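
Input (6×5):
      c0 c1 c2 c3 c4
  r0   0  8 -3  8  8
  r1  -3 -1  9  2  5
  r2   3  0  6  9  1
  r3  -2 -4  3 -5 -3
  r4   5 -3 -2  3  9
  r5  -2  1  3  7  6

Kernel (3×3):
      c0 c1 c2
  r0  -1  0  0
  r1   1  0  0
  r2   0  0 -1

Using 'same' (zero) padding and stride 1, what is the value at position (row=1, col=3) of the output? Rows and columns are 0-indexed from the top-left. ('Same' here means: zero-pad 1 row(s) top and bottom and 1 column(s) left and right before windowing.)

11

The receptive field on the zero-padded input at this output position is [-3 8 8 / 9 2 5 / 6 9 1]. Elementwise product with the kernel and sum: -3·-1 + 9·1 + 1·-1.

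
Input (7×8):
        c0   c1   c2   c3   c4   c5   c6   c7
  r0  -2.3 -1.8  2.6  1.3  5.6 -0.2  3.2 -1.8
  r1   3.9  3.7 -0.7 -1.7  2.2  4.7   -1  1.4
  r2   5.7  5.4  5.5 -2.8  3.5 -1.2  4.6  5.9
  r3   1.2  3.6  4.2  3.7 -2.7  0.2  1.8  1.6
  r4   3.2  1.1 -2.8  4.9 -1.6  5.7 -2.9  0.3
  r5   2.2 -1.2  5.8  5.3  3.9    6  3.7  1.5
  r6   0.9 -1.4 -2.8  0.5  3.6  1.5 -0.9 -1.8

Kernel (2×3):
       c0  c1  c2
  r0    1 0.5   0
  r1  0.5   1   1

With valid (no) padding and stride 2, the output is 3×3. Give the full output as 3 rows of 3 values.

1.75 3.4 10.3
16.8 7.2 3.55
9.45 11.75 12.9

Output[0,0]: The receptive field on the input at this output position is [-2.3 -1.8 2.6 / 3.9 3.7 -0.7]. Elementwise product with the kernel and sum: -2.3·1 + -1.8·0.5 + 3.9·0.5 + 3.7·1 + -0.7·1.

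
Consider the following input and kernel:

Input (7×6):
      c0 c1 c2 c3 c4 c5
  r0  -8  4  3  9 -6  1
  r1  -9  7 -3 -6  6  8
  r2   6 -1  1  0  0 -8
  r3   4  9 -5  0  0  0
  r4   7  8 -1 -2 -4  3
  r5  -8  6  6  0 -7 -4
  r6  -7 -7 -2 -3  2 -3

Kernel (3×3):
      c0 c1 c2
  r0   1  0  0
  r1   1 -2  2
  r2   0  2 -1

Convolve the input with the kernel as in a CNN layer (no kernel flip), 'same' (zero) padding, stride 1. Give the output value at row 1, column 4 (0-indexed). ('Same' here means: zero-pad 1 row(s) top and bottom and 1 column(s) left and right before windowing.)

The receptive field on the zero-padded input at this output position is [9 -6 1 / -6 6 8 / 0 0 -8]. Elementwise product with the kernel and sum: 9·1 + -6·1 + 6·-2 + 8·2 + 0·2 + -8·-1.

15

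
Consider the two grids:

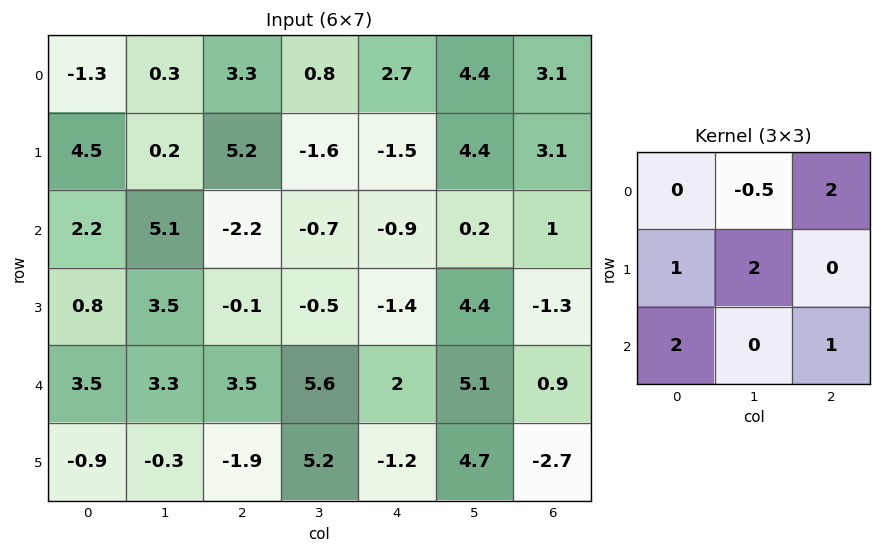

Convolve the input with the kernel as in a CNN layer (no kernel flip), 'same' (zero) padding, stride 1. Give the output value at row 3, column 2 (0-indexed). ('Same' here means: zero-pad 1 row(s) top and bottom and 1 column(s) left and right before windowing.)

The receptive field on the zero-padded input at this output position is [5.1 -2.2 -0.7 / 3.5 -0.1 -0.5 / 3.3 3.5 5.6]. Elementwise product with the kernel and sum: -2.2·-0.5 + -0.7·2 + 3.5·1 + -0.1·2 + 3.3·2 + 5.6·1.

15.2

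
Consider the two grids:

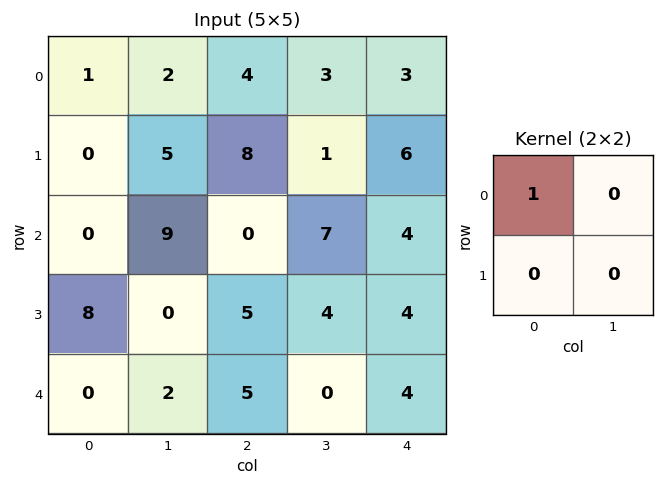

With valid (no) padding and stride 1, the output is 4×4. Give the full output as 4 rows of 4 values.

1 2 4 3
0 5 8 1
0 9 0 7
8 0 5 4

Output[0,0]: The receptive field on the input at this output position is [1 2 / 0 5]. Elementwise product with the kernel and sum: 1·1.
Output[0,1]: The receptive field on the input at this output position is [2 4 / 5 8]. Elementwise product with the kernel and sum: 2·1.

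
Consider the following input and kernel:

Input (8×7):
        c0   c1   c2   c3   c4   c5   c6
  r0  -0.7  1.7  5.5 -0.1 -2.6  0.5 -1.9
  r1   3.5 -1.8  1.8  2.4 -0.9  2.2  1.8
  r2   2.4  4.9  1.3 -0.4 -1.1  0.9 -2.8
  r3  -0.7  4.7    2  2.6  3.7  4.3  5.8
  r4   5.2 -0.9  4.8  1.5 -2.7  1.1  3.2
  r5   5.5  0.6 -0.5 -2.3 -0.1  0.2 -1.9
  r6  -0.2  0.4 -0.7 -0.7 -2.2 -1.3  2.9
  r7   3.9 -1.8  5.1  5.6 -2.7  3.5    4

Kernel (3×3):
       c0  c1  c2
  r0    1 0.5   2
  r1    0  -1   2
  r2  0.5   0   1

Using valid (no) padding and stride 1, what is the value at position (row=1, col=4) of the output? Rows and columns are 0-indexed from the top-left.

4.95

The receptive field on the input at this output position is [-0.9 2.2 1.8 / -1.1 0.9 -2.8 / 3.7 4.3 5.8]. Elementwise product with the kernel and sum: -0.9·1 + 2.2·0.5 + 1.8·2 + 0.9·-1 + -2.8·2 + 3.7·0.5 + 5.8·1.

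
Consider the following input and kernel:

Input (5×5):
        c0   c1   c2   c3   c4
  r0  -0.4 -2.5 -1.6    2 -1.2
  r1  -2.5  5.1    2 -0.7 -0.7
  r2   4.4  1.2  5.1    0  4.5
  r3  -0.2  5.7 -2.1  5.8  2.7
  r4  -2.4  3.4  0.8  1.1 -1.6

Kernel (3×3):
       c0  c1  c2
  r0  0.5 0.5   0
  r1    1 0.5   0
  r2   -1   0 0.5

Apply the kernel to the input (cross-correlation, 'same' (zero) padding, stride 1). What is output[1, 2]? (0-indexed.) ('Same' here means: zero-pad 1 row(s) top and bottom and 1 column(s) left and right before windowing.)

2.85

The receptive field on the zero-padded input at this output position is [-2.5 -1.6 2 / 5.1 2 -0.7 / 1.2 5.1 0]. Elementwise product with the kernel and sum: -2.5·0.5 + -1.6·0.5 + 5.1·1 + 2·0.5 + 1.2·-1 + 0·0.5.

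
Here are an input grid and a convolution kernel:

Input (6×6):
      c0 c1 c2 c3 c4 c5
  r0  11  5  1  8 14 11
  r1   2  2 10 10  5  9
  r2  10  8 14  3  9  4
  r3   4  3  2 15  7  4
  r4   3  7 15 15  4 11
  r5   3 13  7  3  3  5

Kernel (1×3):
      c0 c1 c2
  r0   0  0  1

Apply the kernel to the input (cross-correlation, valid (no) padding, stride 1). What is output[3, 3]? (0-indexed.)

4

The receptive field on the input at this output position is [15 7 4]. Elementwise product with the kernel and sum: 4·1.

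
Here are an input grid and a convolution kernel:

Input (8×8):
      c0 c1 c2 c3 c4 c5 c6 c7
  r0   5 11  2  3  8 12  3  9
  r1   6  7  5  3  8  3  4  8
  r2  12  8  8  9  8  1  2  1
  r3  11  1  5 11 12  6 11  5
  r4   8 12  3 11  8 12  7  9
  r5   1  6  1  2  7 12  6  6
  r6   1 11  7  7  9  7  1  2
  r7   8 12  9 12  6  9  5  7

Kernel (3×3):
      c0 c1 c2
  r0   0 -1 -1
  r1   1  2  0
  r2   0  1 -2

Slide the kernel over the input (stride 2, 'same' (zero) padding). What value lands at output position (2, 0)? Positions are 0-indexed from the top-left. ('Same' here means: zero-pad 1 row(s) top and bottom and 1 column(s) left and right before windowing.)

The receptive field on the zero-padded input at this output position is [0 11 1 / 0 8 12 / 0 1 6]. Elementwise product with the kernel and sum: 11·-1 + 1·-1 + 0·1 + 8·2 + 1·1 + 6·-2.

-7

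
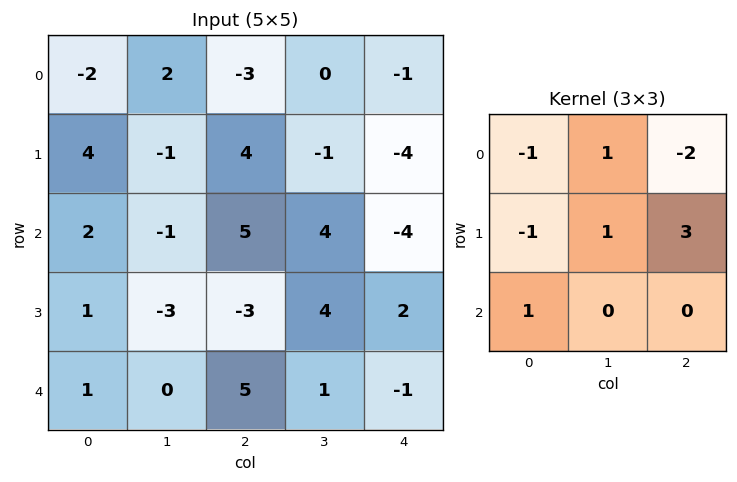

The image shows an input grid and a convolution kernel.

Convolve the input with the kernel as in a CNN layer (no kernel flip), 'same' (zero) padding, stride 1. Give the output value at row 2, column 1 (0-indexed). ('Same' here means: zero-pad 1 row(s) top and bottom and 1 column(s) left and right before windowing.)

0

The receptive field on the zero-padded input at this output position is [4 -1 4 / 2 -1 5 / 1 -3 -3]. Elementwise product with the kernel and sum: 4·-1 + -1·1 + 4·-2 + 2·-1 + -1·1 + 5·3 + 1·1.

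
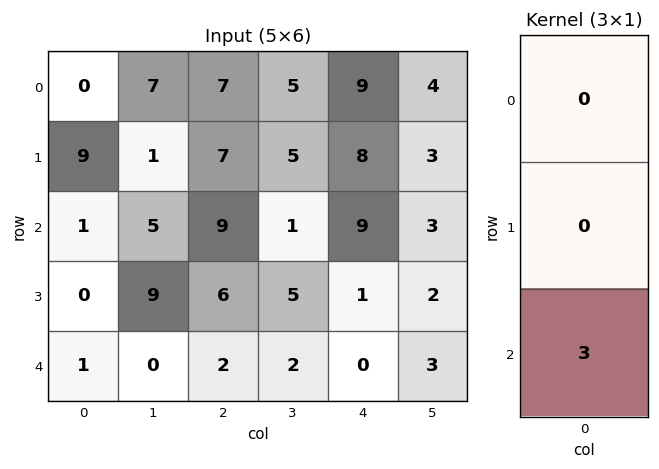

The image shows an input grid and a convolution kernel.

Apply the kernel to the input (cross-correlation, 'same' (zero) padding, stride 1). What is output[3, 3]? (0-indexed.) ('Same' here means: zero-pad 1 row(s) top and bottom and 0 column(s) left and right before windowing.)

6

The receptive field on the zero-padded input at this output position is [1 / 5 / 2]. Elementwise product with the kernel and sum: 2·3.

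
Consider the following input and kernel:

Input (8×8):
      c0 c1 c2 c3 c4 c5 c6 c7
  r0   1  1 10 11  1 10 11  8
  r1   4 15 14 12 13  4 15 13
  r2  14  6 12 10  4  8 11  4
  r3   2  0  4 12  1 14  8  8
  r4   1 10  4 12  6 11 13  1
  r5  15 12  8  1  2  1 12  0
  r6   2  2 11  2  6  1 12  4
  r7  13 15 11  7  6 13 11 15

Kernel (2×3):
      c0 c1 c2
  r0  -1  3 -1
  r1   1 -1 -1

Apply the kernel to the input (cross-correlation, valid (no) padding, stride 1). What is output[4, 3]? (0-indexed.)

-7

The receptive field on the input at this output position is [12 6 11 / 1 2 1]. Elementwise product with the kernel and sum: 12·-1 + 6·3 + 11·-1 + 1·1 + 2·-1 + 1·-1.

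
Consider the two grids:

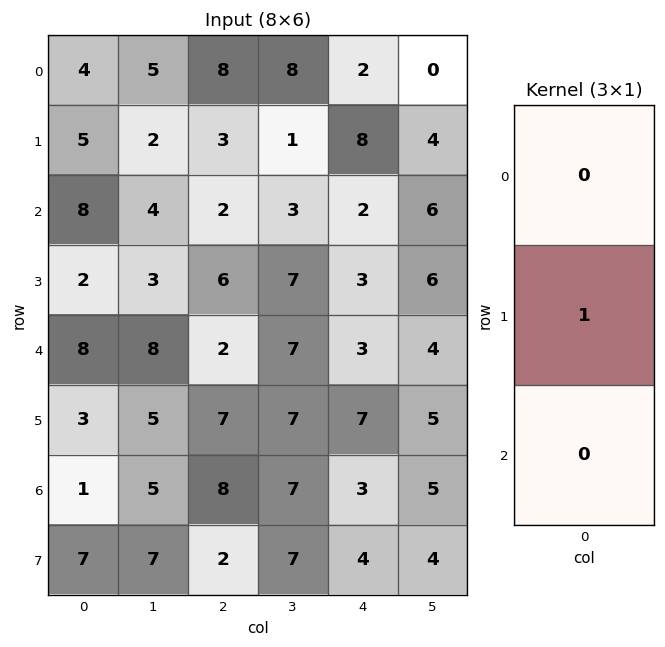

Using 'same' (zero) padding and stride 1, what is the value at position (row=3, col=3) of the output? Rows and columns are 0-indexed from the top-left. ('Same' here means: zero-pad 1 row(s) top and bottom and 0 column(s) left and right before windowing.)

7

The receptive field on the zero-padded input at this output position is [3 / 7 / 7]. Elementwise product with the kernel and sum: 7·1.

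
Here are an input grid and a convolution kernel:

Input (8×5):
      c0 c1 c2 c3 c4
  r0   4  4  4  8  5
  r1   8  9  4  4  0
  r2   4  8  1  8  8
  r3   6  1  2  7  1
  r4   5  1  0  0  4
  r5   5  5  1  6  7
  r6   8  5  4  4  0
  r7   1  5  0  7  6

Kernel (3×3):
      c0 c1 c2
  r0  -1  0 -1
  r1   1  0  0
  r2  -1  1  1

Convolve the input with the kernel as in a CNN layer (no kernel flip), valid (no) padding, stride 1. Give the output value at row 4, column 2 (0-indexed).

The receptive field on the input at this output position is [0 0 4 / 1 6 7 / 4 4 0]. Elementwise product with the kernel and sum: 0·-1 + 4·-1 + 1·1 + 4·-1 + 4·1 + 0·1.

-3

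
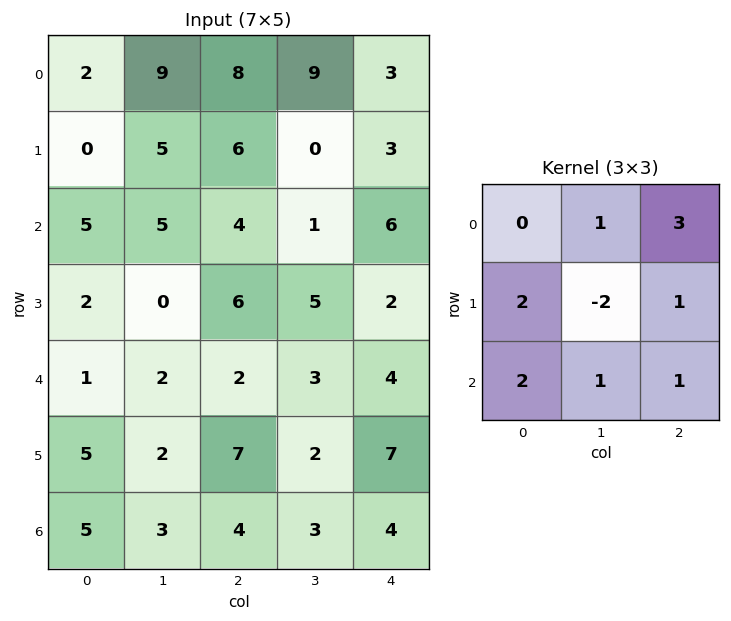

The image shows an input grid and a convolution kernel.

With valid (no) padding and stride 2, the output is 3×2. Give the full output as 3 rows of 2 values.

Output[0,0]: The receptive field on the input at this output position is [2 9 8 / 0 5 6 / 5 5 4]. Elementwise product with the kernel and sum: 9·1 + 8·3 + 0·2 + 5·-2 + 6·1 + 5·2 + 5·1 + 4·1.

48 48
33 34
38 47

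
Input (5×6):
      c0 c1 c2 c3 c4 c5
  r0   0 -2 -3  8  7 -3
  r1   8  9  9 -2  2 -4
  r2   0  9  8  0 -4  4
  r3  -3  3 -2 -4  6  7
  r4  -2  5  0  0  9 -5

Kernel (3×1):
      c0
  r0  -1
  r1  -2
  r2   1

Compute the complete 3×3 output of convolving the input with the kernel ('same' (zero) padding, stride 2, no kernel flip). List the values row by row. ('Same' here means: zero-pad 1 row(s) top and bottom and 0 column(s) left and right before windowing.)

8 15 -12
-11 -27 12
7 2 -24

Output[0,0]: The receptive field on the zero-padded input at this output position is [0 / 0 / 8]. Elementwise product with the kernel and sum: 0·-1 + 0·-2 + 8·1.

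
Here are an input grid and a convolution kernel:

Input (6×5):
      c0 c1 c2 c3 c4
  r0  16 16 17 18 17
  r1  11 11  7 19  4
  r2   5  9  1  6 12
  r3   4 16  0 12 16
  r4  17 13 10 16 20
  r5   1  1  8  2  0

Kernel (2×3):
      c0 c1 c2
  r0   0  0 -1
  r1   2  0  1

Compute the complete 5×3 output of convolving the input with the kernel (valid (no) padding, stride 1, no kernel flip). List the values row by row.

Output[0,0]: The receptive field on the input at this output position is [16 16 17 / 11 11 7]. Elementwise product with the kernel and sum: 17·-1 + 11·2 + 7·1.
Output[0,1]: The receptive field on the input at this output position is [16 17 18 / 11 7 19]. Elementwise product with the kernel and sum: 18·-1 + 11·2 + 19·1.

12 23 1
4 5 10
7 38 4
44 30 24
0 -12 -4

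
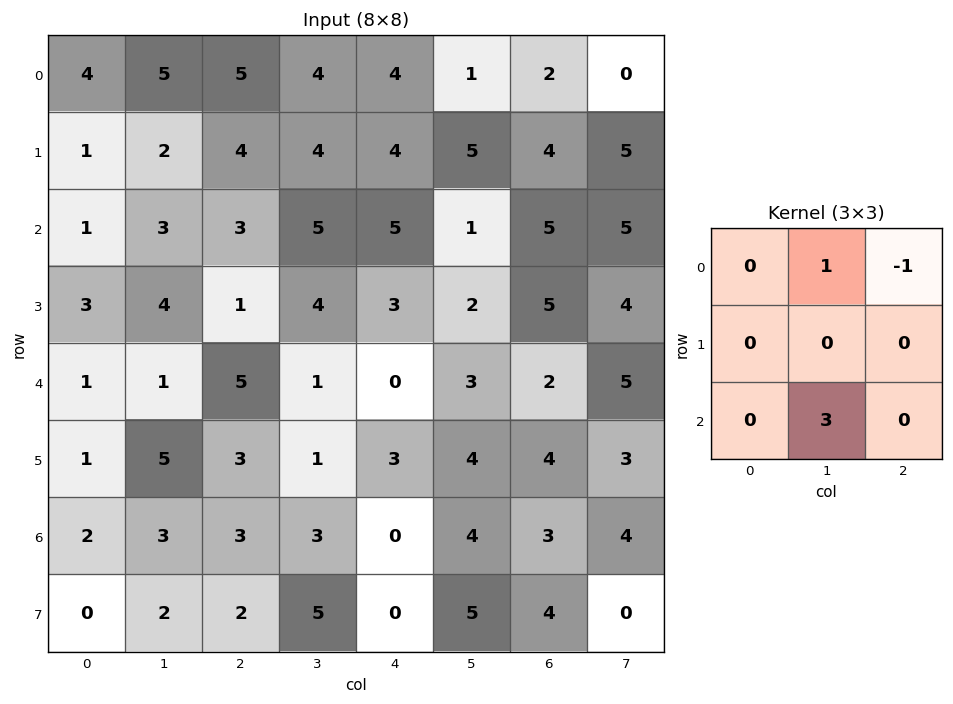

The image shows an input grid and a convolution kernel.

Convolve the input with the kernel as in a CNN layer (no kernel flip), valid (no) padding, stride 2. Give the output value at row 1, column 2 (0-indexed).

5

The receptive field on the input at this output position is [5 1 5 / 3 2 5 / 0 3 2]. Elementwise product with the kernel and sum: 1·1 + 5·-1 + 3·3.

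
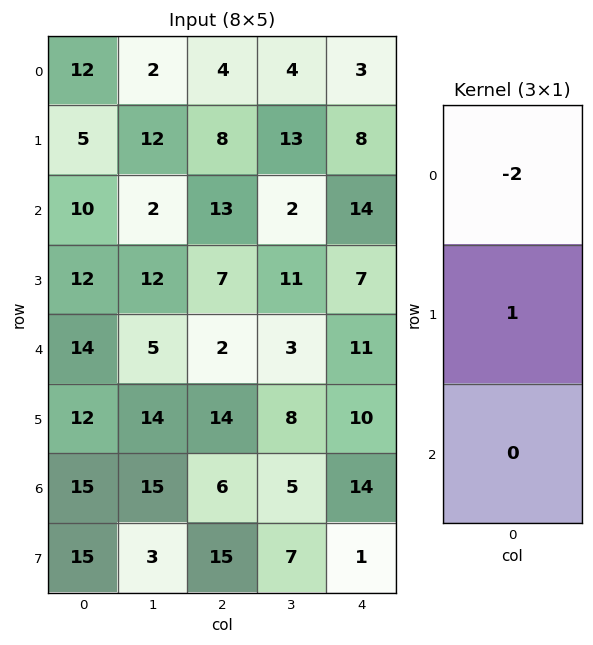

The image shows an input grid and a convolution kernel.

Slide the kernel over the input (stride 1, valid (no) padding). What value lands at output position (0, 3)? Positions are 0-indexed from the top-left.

The receptive field on the input at this output position is [4 / 13 / 2]. Elementwise product with the kernel and sum: 4·-2 + 13·1.

5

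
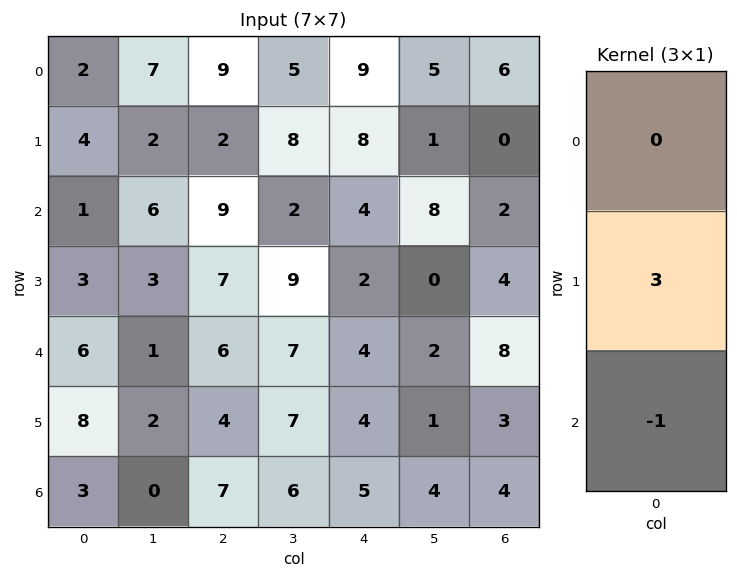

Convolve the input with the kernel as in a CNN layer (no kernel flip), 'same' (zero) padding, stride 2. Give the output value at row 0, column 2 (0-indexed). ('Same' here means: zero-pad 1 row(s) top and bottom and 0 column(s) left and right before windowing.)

19

The receptive field on the zero-padded input at this output position is [0 / 9 / 8]. Elementwise product with the kernel and sum: 9·3 + 8·-1.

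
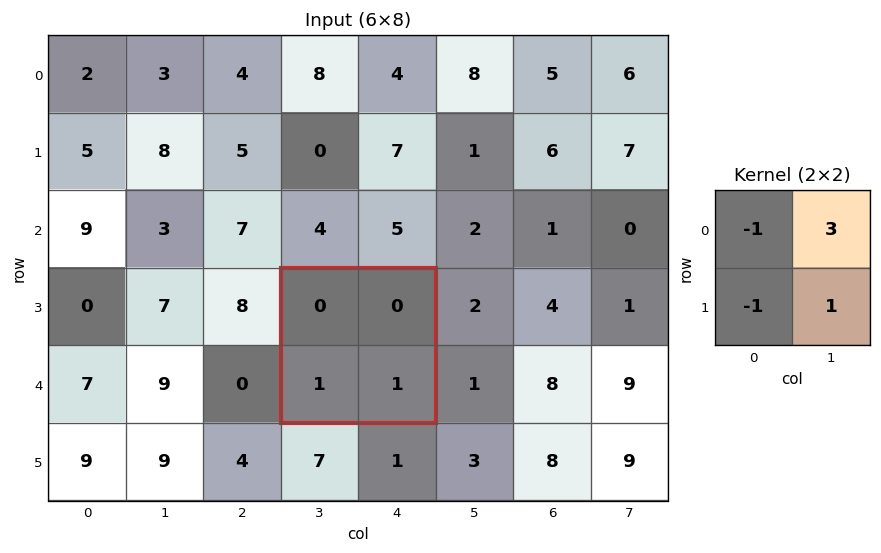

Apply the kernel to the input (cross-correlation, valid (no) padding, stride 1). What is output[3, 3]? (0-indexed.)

0

The receptive field on the input at this output position is [0 0 / 1 1]. Elementwise product with the kernel and sum: 0·-1 + 0·3 + 1·-1 + 1·1.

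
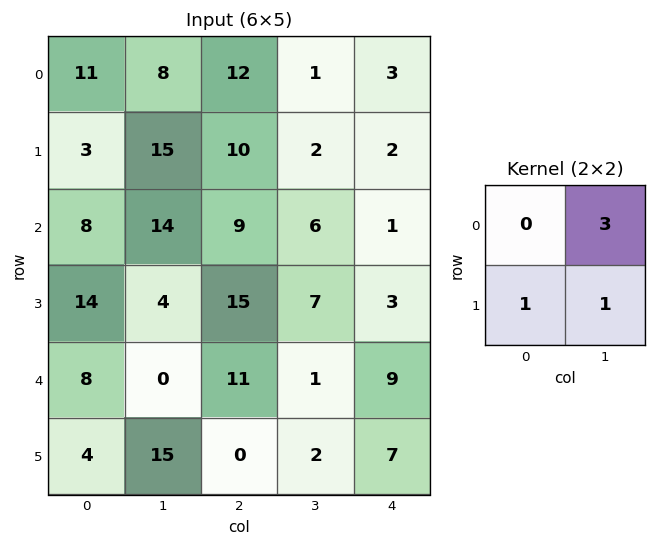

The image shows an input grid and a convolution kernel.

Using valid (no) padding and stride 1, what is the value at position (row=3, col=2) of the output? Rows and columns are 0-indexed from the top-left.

33

The receptive field on the input at this output position is [15 7 / 11 1]. Elementwise product with the kernel and sum: 7·3 + 11·1 + 1·1.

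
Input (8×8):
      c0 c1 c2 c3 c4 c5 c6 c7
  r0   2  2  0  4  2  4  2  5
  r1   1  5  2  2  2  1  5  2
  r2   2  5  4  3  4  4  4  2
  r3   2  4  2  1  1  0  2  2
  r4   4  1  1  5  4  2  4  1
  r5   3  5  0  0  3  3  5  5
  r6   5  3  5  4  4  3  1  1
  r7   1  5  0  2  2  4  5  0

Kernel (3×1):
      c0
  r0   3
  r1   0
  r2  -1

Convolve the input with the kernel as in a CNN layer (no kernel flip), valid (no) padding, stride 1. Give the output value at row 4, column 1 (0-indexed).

The receptive field on the input at this output position is [1 / 5 / 3]. Elementwise product with the kernel and sum: 1·3 + 3·-1.

0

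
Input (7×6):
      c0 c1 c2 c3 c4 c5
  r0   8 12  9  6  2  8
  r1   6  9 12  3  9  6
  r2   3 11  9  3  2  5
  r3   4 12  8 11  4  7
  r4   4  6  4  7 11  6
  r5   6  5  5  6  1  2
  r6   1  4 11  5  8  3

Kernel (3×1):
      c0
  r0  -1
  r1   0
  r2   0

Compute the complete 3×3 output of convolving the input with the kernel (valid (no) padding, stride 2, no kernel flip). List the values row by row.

-8 -9 -2
-3 -9 -2
-4 -4 -11

Output[0,0]: The receptive field on the input at this output position is [8 / 6 / 3]. Elementwise product with the kernel and sum: 8·-1.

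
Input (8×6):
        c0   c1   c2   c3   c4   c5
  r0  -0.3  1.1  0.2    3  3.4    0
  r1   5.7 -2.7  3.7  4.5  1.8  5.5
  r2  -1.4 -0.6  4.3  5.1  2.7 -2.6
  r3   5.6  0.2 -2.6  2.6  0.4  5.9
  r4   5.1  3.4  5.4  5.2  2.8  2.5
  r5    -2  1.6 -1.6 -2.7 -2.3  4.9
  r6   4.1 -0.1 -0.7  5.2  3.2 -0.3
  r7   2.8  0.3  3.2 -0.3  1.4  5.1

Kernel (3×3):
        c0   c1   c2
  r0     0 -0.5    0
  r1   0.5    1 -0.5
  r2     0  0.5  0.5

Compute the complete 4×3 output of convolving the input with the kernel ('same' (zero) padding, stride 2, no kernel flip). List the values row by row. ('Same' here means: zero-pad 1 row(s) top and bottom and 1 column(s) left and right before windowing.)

0.65 3.35 8.55
-1.05 -0.4 8.8
0.4 3.65 5.25
6.7 -1.1 10.35

Output[0,0]: The receptive field on the zero-padded input at this output position is [0 0 0 / 0 -0.3 1.1 / 0 5.7 -2.7]. Elementwise product with the kernel and sum: 0·-0.5 + 0·0.5 + -0.3·1 + 1.1·-0.5 + 5.7·0.5 + -2.7·0.5.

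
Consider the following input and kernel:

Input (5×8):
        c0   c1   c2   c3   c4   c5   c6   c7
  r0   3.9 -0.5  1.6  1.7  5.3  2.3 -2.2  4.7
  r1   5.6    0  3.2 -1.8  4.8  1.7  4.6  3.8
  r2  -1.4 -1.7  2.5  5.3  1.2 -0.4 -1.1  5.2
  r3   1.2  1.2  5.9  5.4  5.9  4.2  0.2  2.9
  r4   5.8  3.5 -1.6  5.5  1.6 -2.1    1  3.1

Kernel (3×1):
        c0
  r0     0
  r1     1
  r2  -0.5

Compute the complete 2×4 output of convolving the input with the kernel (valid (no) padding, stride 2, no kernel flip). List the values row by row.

6.3 1.95 4.2 5.15
-1.7 6.7 5.1 -0.3

Output[0,0]: The receptive field on the input at this output position is [3.9 / 5.6 / -1.4]. Elementwise product with the kernel and sum: 5.6·1 + -1.4·-0.5.
Output[0,1]: The receptive field on the input at this output position is [1.6 / 3.2 / 2.5]. Elementwise product with the kernel and sum: 3.2·1 + 2.5·-0.5.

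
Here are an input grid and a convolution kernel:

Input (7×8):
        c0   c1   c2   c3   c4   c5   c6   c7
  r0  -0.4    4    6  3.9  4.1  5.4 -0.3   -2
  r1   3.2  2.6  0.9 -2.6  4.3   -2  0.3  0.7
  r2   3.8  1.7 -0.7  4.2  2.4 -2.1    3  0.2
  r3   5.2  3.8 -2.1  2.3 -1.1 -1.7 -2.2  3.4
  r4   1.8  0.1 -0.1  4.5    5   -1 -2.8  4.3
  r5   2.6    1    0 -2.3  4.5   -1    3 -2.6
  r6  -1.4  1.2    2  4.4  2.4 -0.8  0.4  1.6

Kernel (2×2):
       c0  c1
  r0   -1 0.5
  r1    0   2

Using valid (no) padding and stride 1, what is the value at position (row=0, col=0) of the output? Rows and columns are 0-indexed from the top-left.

The receptive field on the input at this output position is [-0.4 4 / 3.2 2.6]. Elementwise product with the kernel and sum: -0.4·-1 + 4·0.5 + 2.6·2.

7.6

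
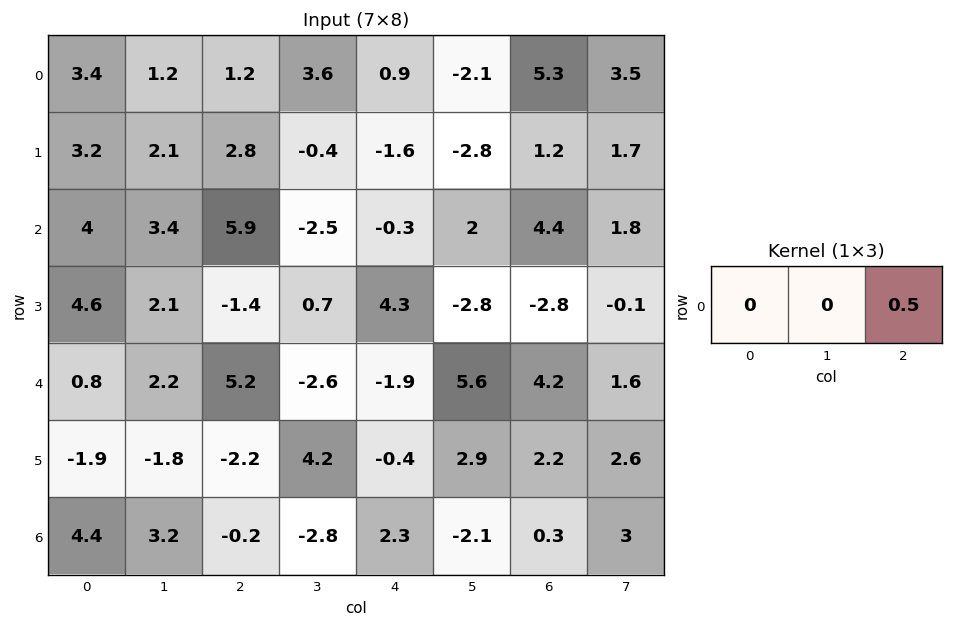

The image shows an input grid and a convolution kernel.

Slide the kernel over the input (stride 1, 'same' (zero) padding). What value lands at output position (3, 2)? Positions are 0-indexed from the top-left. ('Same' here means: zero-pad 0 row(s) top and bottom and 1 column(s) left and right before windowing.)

The receptive field on the zero-padded input at this output position is [2.1 -1.4 0.7]. Elementwise product with the kernel and sum: 0.7·0.5.

0.35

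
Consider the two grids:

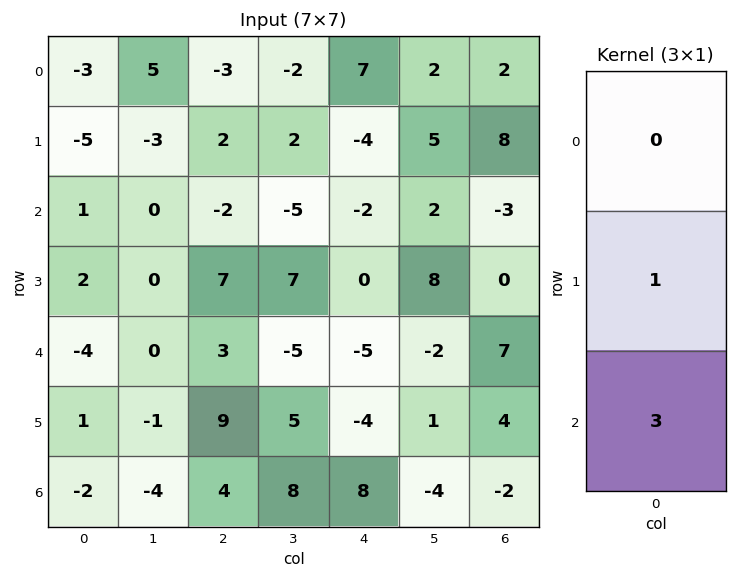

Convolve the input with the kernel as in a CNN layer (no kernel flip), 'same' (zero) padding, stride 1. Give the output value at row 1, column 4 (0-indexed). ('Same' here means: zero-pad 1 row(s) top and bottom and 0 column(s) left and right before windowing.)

The receptive field on the zero-padded input at this output position is [7 / -4 / -2]. Elementwise product with the kernel and sum: -4·1 + -2·3.

-10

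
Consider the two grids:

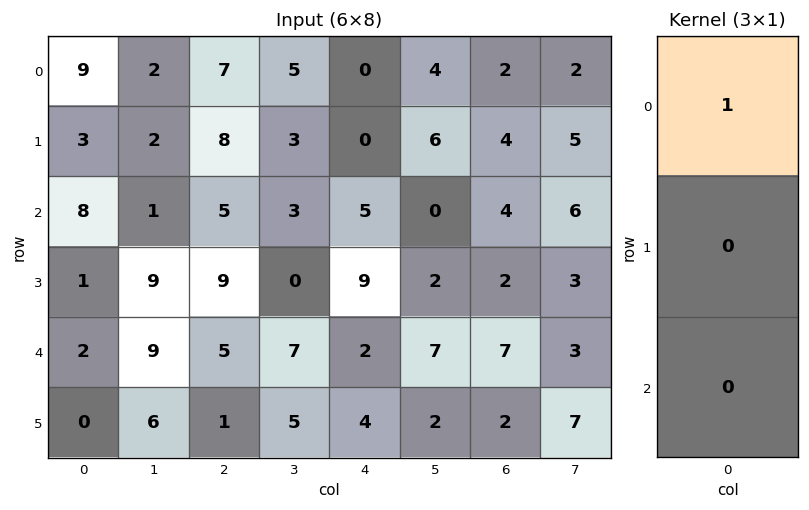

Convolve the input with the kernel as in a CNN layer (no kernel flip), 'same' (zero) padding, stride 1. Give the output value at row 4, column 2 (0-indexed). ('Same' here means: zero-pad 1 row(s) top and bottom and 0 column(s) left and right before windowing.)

The receptive field on the zero-padded input at this output position is [9 / 5 / 1]. Elementwise product with the kernel and sum: 9·1.

9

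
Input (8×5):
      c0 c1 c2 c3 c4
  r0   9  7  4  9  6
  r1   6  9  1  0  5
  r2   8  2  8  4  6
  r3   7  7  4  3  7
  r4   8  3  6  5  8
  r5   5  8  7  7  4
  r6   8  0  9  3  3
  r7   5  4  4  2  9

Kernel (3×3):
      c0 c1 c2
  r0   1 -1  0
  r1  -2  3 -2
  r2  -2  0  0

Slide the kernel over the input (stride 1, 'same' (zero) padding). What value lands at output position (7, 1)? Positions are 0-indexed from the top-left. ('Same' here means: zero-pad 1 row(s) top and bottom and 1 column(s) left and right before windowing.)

The receptive field on the zero-padded input at this output position is [8 0 9 / 5 4 4 / 0 0 0]. Elementwise product with the kernel and sum: 8·1 + 0·-1 + 5·-2 + 4·3 + 4·-2 + 0·-2.

2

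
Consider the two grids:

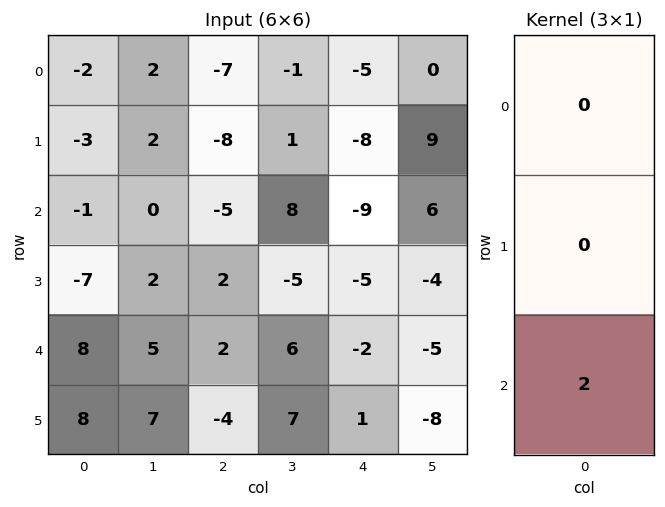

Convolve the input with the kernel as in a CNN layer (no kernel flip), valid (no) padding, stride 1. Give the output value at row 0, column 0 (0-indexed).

-2

The receptive field on the input at this output position is [-2 / -3 / -1]. Elementwise product with the kernel and sum: -1·2.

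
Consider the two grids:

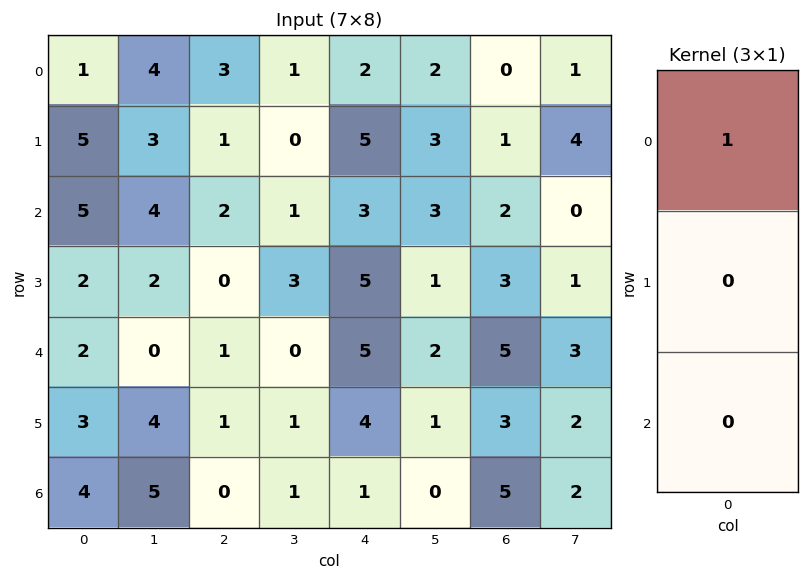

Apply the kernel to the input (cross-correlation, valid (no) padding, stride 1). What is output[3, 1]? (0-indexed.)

2

The receptive field on the input at this output position is [2 / 0 / 4]. Elementwise product with the kernel and sum: 2·1.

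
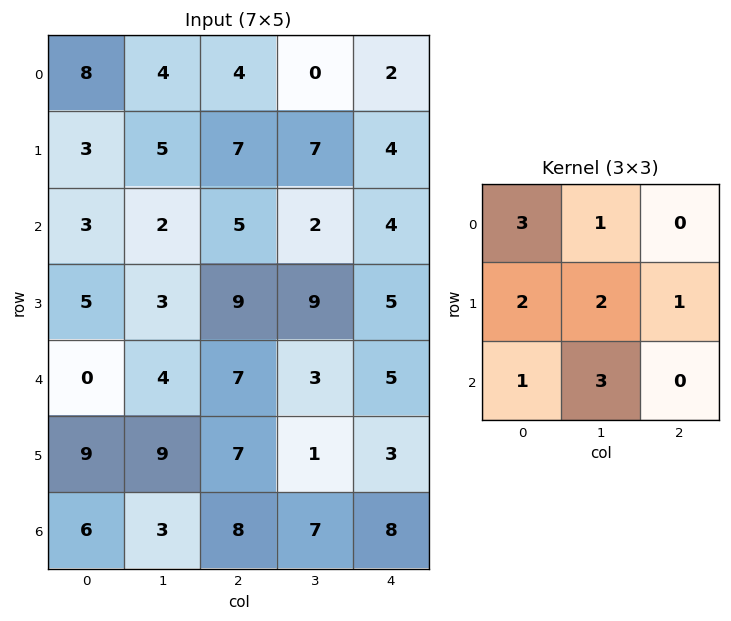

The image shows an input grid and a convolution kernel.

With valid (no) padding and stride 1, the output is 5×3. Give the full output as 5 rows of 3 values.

60 64 55
43 68 82
48 69 74
69 73 71
62 79 72

Output[0,0]: The receptive field on the input at this output position is [8 4 4 / 3 5 7 / 3 2 5]. Elementwise product with the kernel and sum: 8·3 + 4·1 + 3·2 + 5·2 + 7·1 + 3·1 + 2·3.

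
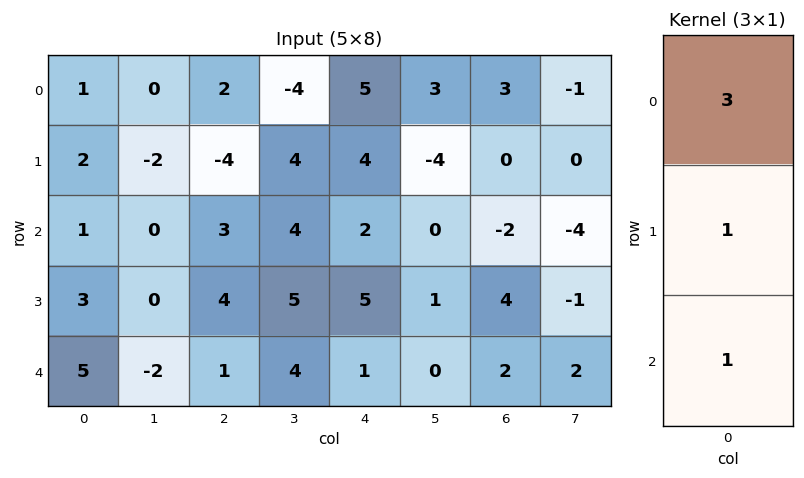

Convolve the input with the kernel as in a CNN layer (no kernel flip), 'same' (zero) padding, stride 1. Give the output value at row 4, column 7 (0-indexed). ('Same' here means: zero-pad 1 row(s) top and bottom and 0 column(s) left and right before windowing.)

-1

The receptive field on the zero-padded input at this output position is [-1 / 2 / 0]. Elementwise product with the kernel and sum: -1·3 + 2·1 + 0·1.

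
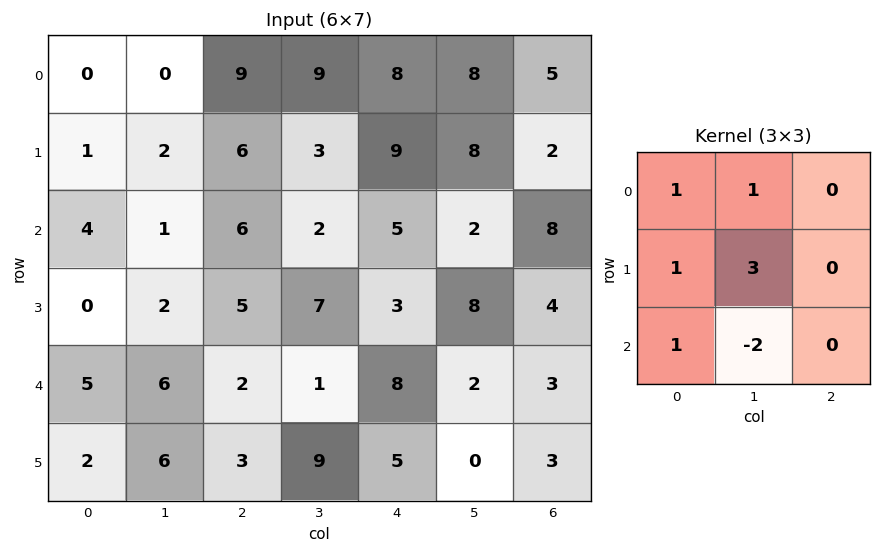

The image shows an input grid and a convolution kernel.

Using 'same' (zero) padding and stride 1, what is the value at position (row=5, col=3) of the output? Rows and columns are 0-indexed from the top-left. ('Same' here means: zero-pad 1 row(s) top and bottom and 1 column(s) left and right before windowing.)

33

The receptive field on the zero-padded input at this output position is [2 1 8 / 3 9 5 / 0 0 0]. Elementwise product with the kernel and sum: 2·1 + 1·1 + 3·1 + 9·3 + 0·1 + 0·-2.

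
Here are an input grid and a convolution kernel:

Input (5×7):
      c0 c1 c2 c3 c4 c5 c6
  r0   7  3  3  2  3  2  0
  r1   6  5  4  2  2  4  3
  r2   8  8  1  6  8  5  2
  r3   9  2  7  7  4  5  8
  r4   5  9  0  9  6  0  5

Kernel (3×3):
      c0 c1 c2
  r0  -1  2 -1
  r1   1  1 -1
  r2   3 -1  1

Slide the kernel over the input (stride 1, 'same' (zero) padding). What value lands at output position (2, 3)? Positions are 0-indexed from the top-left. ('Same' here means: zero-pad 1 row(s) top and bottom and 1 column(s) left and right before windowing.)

15

The receptive field on the zero-padded input at this output position is [4 2 2 / 1 6 8 / 7 7 4]. Elementwise product with the kernel and sum: 4·-1 + 2·2 + 2·-1 + 1·1 + 6·1 + 8·-1 + 7·3 + 7·-1 + 4·1.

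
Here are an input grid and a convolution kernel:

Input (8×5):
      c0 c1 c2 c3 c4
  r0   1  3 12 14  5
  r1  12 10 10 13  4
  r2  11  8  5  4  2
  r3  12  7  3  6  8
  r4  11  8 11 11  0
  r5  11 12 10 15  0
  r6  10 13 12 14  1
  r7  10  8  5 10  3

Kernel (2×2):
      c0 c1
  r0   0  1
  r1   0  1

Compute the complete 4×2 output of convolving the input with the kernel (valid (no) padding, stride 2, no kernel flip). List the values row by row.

13 27
15 10
20 26
21 24

Output[0,0]: The receptive field on the input at this output position is [1 3 / 12 10]. Elementwise product with the kernel and sum: 3·1 + 10·1.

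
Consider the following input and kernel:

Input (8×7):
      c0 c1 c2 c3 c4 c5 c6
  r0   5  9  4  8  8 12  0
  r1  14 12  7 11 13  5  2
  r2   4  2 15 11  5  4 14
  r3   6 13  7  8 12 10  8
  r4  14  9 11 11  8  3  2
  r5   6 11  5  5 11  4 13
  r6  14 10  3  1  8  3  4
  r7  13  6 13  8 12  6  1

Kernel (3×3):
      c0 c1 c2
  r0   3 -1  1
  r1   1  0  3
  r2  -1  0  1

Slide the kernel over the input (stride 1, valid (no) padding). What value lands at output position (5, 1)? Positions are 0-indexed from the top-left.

The receptive field on the input at this output position is [11 5 5 / 10 3 1 / 6 13 8]. Elementwise product with the kernel and sum: 11·3 + 5·-1 + 5·1 + 10·1 + 1·3 + 6·-1 + 8·1.

48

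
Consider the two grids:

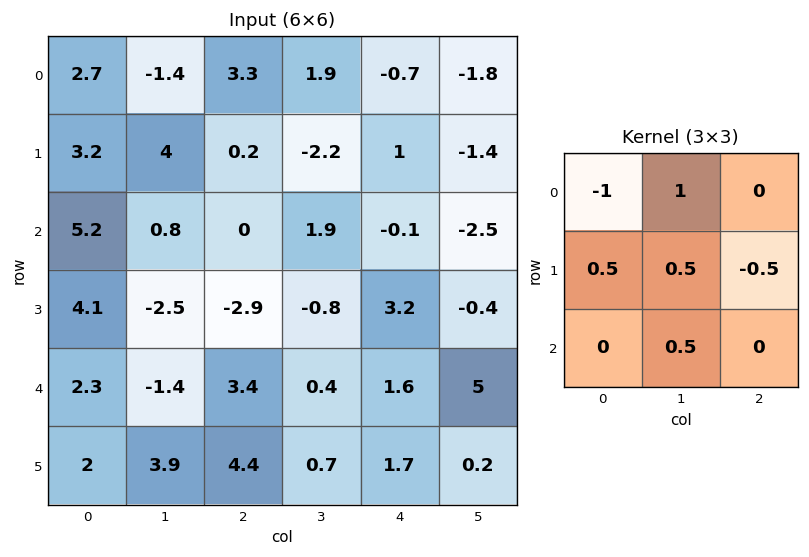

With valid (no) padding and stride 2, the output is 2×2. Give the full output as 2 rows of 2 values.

Output[0,0]: The receptive field on the input at this output position is [2.7 -1.4 3.3 / 3.2 4 0.2 / 5.2 0.8 0]. Elementwise product with the kernel and sum: 2.7·-1 + -1.4·1 + 3.2·0.5 + 4·0.5 + 0.2·-0.5 + 0.8·0.5.
Output[0,1]: The receptive field on the input at this output position is [3.3 1.9 -0.7 / 0.2 -2.2 1 / 0 1.9 -0.1]. Elementwise product with the kernel and sum: 3.3·-1 + 1.9·1 + 0.2·0.5 + -2.2·0.5 + 1·-0.5 + 1.9·0.5.

-0.2 -1.95
-2.85 -1.35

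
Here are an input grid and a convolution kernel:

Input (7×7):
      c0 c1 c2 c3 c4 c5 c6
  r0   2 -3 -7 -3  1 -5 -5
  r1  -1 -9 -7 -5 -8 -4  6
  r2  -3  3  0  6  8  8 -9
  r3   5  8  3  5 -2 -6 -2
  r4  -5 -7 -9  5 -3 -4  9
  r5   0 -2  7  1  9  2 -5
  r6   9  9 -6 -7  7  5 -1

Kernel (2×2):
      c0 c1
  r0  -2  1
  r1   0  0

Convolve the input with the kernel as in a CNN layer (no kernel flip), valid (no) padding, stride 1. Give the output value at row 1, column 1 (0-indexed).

The receptive field on the input at this output position is [-9 -7 / 3 0]. Elementwise product with the kernel and sum: -9·-2 + -7·1.

11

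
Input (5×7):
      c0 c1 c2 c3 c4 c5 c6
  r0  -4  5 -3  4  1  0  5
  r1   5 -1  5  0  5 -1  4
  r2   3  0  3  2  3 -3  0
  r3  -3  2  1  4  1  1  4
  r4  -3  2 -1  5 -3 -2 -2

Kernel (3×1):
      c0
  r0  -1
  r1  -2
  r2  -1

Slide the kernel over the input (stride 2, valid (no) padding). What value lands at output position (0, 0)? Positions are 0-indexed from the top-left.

The receptive field on the input at this output position is [-4 / 5 / 3]. Elementwise product with the kernel and sum: -4·-1 + 5·-2 + 3·-1.

-9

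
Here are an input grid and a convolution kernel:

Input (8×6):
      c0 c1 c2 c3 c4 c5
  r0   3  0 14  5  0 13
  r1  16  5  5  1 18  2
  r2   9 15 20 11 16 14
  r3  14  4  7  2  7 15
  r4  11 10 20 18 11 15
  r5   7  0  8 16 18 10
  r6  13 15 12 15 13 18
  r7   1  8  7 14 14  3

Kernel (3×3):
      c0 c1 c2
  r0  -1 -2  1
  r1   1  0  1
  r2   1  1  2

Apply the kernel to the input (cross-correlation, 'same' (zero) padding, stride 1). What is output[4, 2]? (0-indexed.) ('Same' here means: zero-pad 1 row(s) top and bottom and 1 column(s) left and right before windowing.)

The receptive field on the zero-padded input at this output position is [4 7 2 / 10 20 18 / 0 8 16]. Elementwise product with the kernel and sum: 4·-1 + 7·-2 + 2·1 + 10·1 + 18·1 + 0·1 + 8·1 + 16·2.

52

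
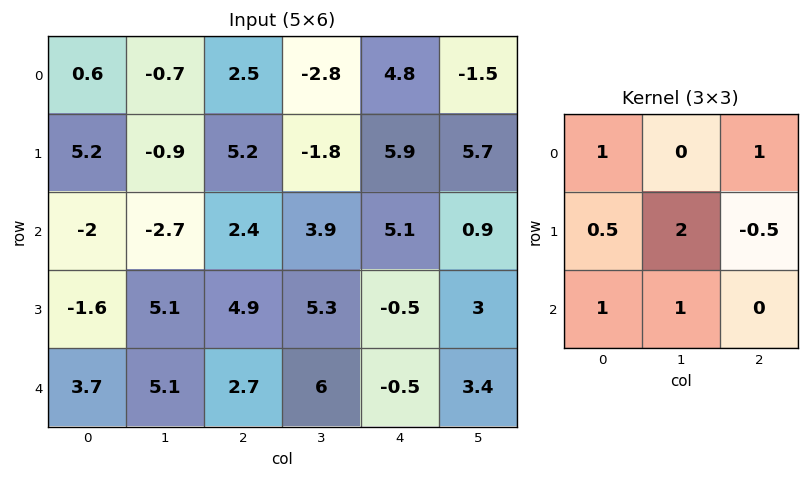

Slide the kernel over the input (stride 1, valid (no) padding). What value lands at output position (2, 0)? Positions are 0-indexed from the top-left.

The receptive field on the input at this output position is [-2 -2.7 2.4 / -1.6 5.1 4.9 / 3.7 5.1 2.7]. Elementwise product with the kernel and sum: -2·1 + 2.4·1 + -1.6·0.5 + 5.1·2 + 4.9·-0.5 + 3.7·1 + 5.1·1.

16.15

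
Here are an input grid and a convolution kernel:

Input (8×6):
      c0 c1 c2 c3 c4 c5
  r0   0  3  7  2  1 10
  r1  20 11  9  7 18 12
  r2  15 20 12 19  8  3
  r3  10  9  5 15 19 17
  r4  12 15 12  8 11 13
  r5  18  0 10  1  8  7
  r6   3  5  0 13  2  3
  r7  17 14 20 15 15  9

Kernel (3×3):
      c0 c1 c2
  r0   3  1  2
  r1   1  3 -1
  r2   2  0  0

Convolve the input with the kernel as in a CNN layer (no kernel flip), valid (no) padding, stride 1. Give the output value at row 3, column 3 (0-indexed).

128

The receptive field on the input at this output position is [15 19 17 / 8 11 13 / 1 8 7]. Elementwise product with the kernel and sum: 15·3 + 19·1 + 17·2 + 8·1 + 11·3 + 13·-1 + 1·2.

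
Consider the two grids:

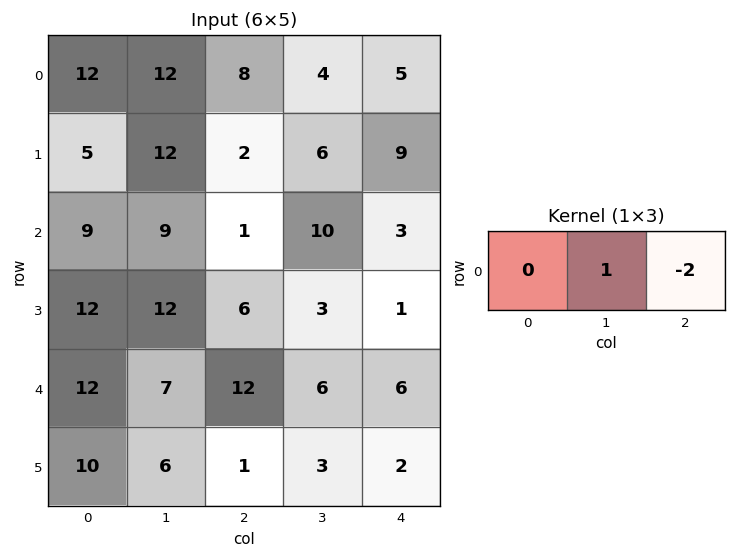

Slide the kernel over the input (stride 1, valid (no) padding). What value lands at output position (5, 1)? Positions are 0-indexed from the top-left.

-5

The receptive field on the input at this output position is [6 1 3]. Elementwise product with the kernel and sum: 1·1 + 3·-2.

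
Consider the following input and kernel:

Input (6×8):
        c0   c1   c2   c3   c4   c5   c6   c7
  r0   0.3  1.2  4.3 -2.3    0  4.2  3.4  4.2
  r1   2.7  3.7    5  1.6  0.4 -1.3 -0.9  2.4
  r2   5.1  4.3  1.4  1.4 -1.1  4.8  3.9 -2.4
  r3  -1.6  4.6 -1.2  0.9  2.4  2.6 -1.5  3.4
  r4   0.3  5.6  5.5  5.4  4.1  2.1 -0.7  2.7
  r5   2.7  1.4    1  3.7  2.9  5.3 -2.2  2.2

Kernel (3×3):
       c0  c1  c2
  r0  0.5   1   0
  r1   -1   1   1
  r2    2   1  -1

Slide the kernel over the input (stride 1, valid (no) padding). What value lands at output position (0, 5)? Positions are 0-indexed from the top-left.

24.2

The receptive field on the input at this output position is [4.2 3.4 4.2 / -1.3 -0.9 2.4 / 4.8 3.9 -2.4]. Elementwise product with the kernel and sum: 4.2·0.5 + 3.4·1 + -1.3·-1 + -0.9·1 + 2.4·1 + 4.8·2 + 3.9·1 + -2.4·-1.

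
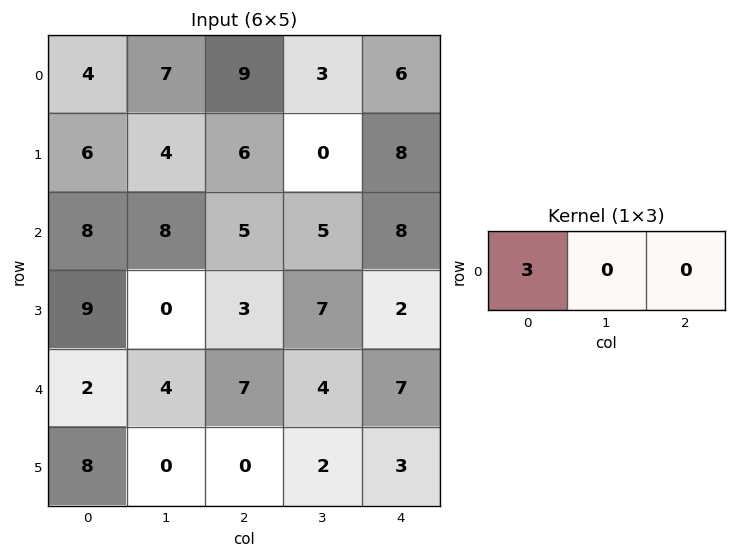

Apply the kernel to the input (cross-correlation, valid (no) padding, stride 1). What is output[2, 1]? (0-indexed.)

The receptive field on the input at this output position is [8 5 5]. Elementwise product with the kernel and sum: 8·3.

24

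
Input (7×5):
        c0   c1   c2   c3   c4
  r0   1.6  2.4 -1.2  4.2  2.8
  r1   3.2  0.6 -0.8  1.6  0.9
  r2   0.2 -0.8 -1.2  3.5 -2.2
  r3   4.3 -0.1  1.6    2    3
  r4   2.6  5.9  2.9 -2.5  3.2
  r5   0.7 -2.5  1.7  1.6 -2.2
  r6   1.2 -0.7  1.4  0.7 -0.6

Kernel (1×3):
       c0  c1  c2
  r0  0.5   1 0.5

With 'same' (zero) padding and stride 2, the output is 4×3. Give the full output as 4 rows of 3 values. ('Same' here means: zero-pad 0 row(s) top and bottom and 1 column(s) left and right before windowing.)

2.8 2.1 4.9
-0.2 0.15 -0.45
5.55 4.6 1.95
0.85 1.4 -0.25

Output[0,0]: The receptive field on the zero-padded input at this output position is [0 1.6 2.4]. Elementwise product with the kernel and sum: 0·0.5 + 1.6·1 + 2.4·0.5.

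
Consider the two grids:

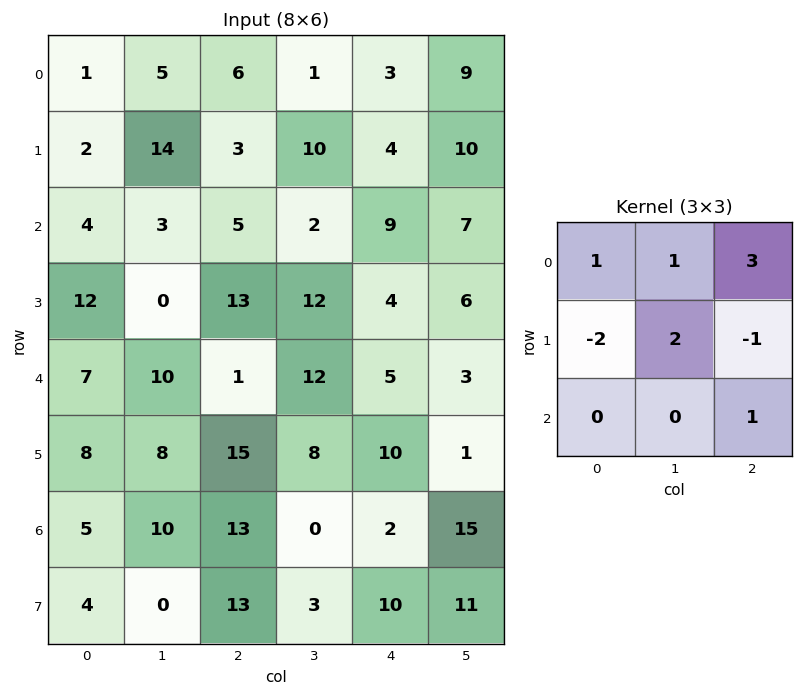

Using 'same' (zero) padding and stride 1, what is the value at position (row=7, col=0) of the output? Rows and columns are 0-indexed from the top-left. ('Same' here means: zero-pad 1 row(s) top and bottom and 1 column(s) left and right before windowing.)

43

The receptive field on the zero-padded input at this output position is [0 5 10 / 0 4 0 / 0 0 0]. Elementwise product with the kernel and sum: 0·1 + 5·1 + 10·3 + 0·-2 + 4·2 + 0·-1 + 0·1.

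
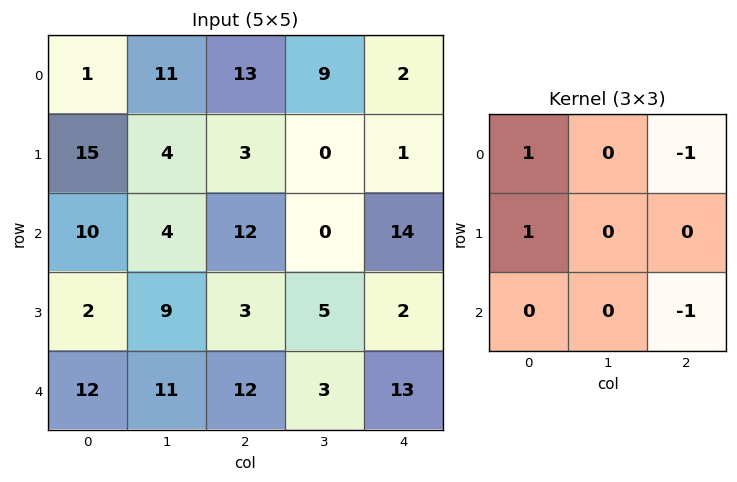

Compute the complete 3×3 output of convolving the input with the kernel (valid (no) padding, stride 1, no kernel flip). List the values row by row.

Output[0,0]: The receptive field on the input at this output position is [1 11 13 / 15 4 3 / 10 4 12]. Elementwise product with the kernel and sum: 1·1 + 13·-1 + 15·1 + 12·-1.
Output[0,1]: The receptive field on the input at this output position is [11 13 9 / 4 3 0 / 4 12 0]. Elementwise product with the kernel and sum: 11·1 + 9·-1 + 4·1 + 0·-1.

-9 6 0
19 3 12
-12 10 -12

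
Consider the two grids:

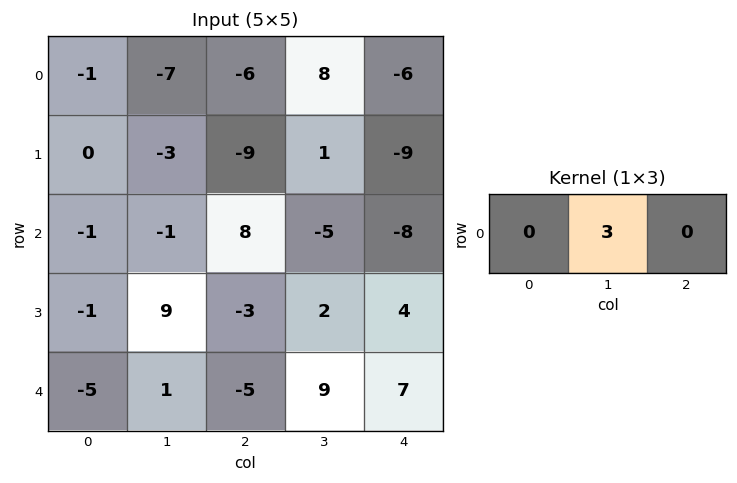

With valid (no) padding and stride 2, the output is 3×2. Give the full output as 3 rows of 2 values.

Output[0,0]: The receptive field on the input at this output position is [-1 -7 -6]. Elementwise product with the kernel and sum: -7·3.

-21 24
-3 -15
3 27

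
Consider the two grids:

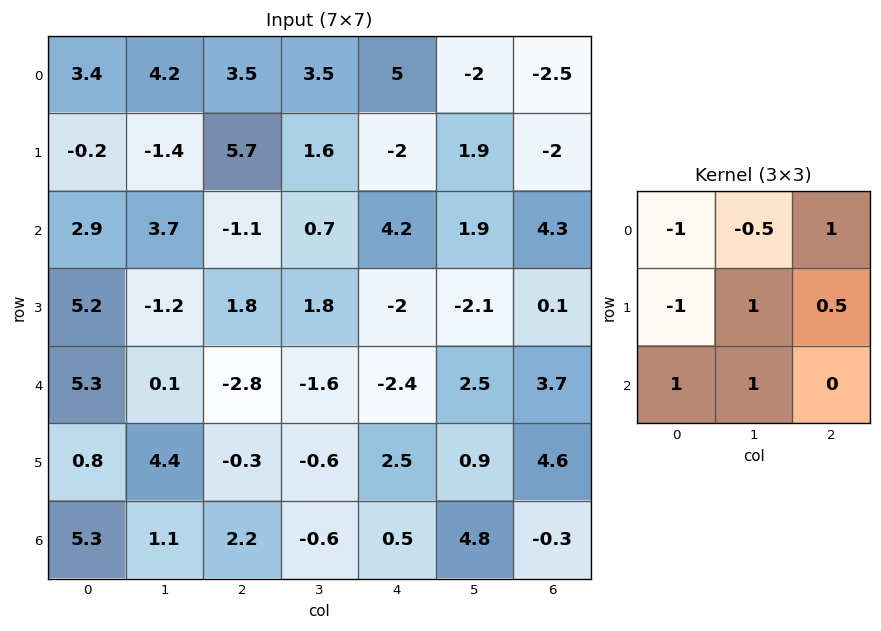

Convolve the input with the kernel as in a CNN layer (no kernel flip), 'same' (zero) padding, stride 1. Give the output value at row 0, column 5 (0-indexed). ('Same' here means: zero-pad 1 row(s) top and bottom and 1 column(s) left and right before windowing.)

-8.35

The receptive field on the zero-padded input at this output position is [0 0 0 / 5 -2 -2.5 / -2 1.9 -2]. Elementwise product with the kernel and sum: 0·-1 + 0·-0.5 + 0·1 + 5·-1 + -2·1 + -2.5·0.5 + -2·1 + 1.9·1.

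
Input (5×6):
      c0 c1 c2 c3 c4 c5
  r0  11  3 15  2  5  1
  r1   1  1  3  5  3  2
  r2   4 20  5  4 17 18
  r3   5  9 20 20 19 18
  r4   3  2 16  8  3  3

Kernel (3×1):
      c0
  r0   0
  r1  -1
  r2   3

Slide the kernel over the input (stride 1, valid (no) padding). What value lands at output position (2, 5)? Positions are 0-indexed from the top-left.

The receptive field on the input at this output position is [18 / 18 / 3]. Elementwise product with the kernel and sum: 18·-1 + 3·3.

-9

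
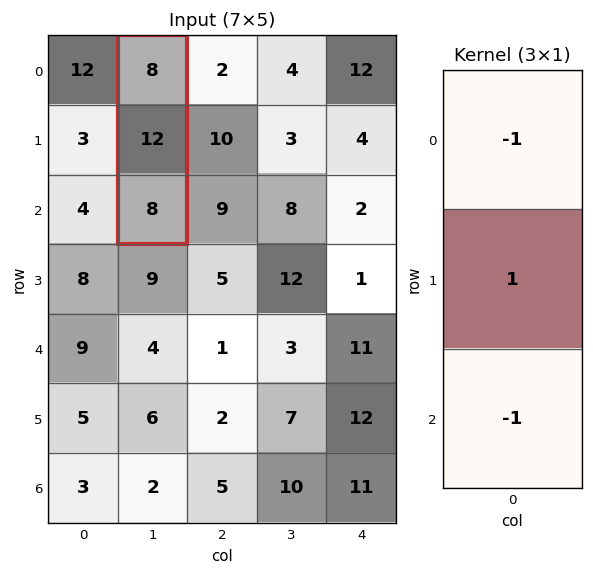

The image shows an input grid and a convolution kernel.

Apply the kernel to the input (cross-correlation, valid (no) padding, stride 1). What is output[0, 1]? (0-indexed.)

-4

The receptive field on the input at this output position is [8 / 12 / 8]. Elementwise product with the kernel and sum: 8·-1 + 12·1 + 8·-1.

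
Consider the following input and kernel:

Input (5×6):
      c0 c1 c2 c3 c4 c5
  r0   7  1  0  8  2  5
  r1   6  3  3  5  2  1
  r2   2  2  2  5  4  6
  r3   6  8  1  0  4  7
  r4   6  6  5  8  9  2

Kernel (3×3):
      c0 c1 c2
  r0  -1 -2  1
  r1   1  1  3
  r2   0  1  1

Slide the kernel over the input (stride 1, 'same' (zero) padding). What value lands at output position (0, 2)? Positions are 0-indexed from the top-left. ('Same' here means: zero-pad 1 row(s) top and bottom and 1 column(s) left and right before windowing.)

The receptive field on the zero-padded input at this output position is [0 0 0 / 1 0 8 / 3 3 5]. Elementwise product with the kernel and sum: 0·-1 + 0·-2 + 0·1 + 1·1 + 0·1 + 8·3 + 3·1 + 5·1.

33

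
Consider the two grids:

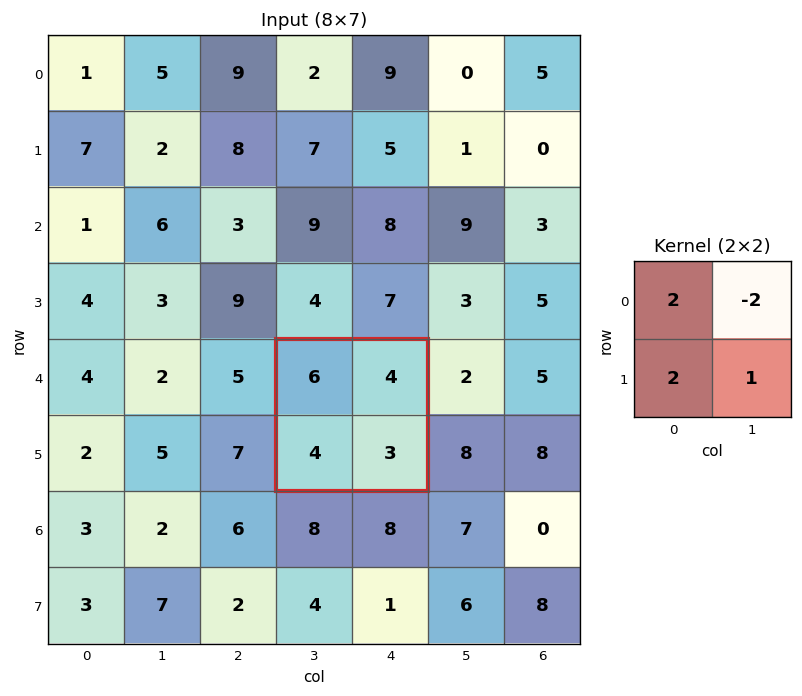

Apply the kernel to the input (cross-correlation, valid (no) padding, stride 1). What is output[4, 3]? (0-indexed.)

The receptive field on the input at this output position is [6 4 / 4 3]. Elementwise product with the kernel and sum: 6·2 + 4·-2 + 4·2 + 3·1.

15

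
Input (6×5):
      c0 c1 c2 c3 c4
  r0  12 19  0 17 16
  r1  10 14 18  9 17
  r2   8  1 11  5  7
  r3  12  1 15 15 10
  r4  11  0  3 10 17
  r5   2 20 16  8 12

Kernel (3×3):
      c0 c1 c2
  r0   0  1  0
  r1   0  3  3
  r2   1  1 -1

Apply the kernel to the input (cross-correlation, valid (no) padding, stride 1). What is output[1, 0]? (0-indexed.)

48

The receptive field on the input at this output position is [10 14 18 / 8 1 11 / 12 1 15]. Elementwise product with the kernel and sum: 14·1 + 1·3 + 11·3 + 12·1 + 1·1 + 15·-1.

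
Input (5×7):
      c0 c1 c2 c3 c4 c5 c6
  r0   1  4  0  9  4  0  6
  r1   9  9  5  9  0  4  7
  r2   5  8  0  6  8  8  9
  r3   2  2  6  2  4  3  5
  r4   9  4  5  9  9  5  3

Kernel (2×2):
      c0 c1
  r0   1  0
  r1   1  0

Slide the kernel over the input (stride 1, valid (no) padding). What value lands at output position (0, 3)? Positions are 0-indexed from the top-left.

The receptive field on the input at this output position is [9 4 / 9 0]. Elementwise product with the kernel and sum: 9·1 + 9·1.

18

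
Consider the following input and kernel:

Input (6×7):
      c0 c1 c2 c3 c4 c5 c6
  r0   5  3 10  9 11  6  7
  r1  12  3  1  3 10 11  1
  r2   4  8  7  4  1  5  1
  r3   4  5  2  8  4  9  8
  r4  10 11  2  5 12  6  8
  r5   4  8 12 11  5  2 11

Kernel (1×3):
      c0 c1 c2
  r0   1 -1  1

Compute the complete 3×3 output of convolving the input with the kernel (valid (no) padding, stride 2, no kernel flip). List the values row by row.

12 12 12
3 4 -3
1 9 14

Output[0,0]: The receptive field on the input at this output position is [5 3 10]. Elementwise product with the kernel and sum: 5·1 + 3·-1 + 10·1.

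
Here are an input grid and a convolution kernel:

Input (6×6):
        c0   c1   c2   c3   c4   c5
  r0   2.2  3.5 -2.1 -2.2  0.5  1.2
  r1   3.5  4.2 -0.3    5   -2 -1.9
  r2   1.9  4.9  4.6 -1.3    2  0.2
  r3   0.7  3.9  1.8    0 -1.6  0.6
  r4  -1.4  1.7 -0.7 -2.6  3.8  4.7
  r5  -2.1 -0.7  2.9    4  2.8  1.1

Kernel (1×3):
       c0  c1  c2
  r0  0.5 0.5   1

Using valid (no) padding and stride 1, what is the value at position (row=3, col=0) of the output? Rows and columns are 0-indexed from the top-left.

The receptive field on the input at this output position is [0.7 3.9 1.8]. Elementwise product with the kernel and sum: 0.7·0.5 + 3.9·0.5 + 1.8·1.

4.1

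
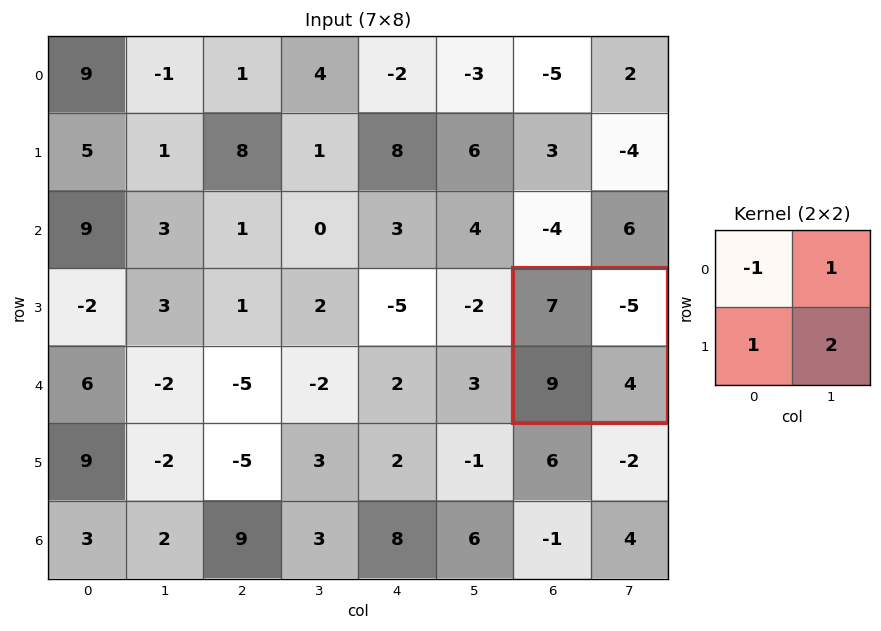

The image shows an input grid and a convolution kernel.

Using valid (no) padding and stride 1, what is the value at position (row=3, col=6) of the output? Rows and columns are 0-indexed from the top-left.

The receptive field on the input at this output position is [7 -5 / 9 4]. Elementwise product with the kernel and sum: 7·-1 + -5·1 + 9·1 + 4·2.

5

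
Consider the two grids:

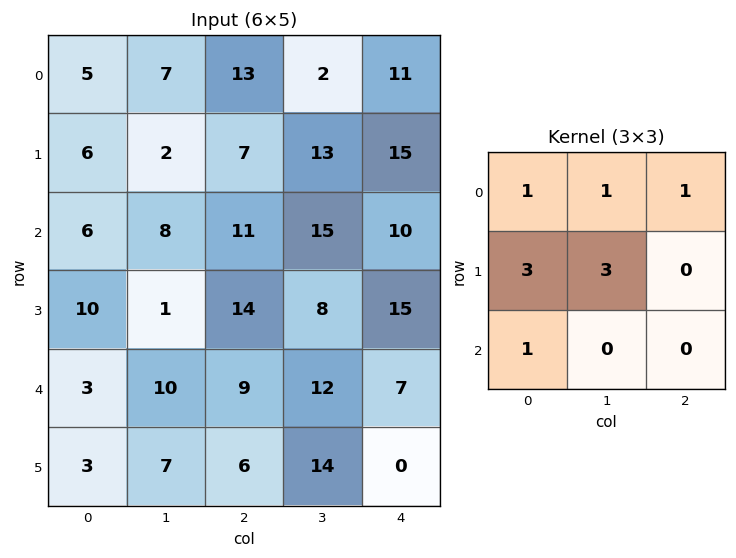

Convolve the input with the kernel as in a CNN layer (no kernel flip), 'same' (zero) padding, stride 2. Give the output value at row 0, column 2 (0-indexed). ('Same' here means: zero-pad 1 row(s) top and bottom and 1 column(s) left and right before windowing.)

52

The receptive field on the zero-padded input at this output position is [0 0 0 / 2 11 0 / 13 15 0]. Elementwise product with the kernel and sum: 0·1 + 0·1 + 0·1 + 2·3 + 11·3 + 13·1.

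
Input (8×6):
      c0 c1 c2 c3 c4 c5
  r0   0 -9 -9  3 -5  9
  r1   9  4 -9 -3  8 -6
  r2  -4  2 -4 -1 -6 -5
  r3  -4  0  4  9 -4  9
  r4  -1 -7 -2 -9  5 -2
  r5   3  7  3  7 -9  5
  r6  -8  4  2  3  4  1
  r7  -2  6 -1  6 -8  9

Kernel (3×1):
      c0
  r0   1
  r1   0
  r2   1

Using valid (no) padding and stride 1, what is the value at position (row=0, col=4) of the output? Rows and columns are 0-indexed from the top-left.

The receptive field on the input at this output position is [-5 / 8 / -6]. Elementwise product with the kernel and sum: -5·1 + -6·1.

-11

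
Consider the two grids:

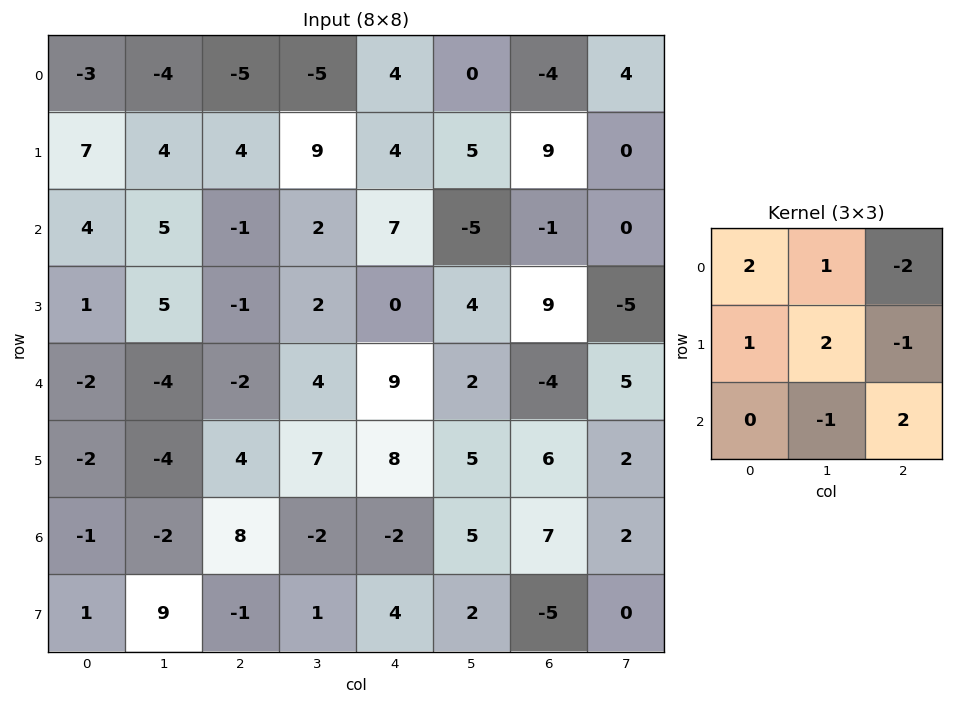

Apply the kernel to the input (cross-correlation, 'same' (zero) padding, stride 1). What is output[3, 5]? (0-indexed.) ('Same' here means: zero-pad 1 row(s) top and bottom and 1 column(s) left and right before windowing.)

0

The receptive field on the zero-padded input at this output position is [7 -5 -1 / 0 4 9 / 9 2 -4]. Elementwise product with the kernel and sum: 7·2 + -5·1 + -1·-2 + 0·1 + 4·2 + 9·-1 + 2·-1 + -4·2.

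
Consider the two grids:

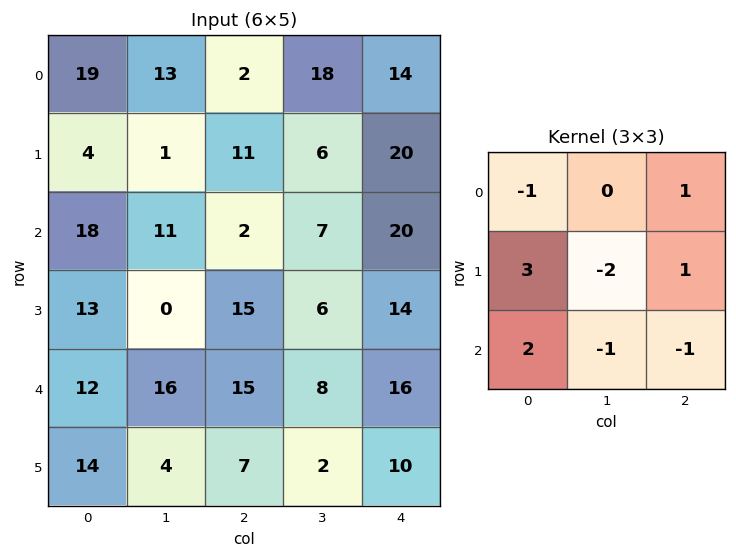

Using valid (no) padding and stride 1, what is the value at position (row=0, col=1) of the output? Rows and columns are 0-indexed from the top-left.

5

The receptive field on the input at this output position is [13 2 18 / 1 11 6 / 11 2 7]. Elementwise product with the kernel and sum: 13·-1 + 18·1 + 1·3 + 11·-2 + 6·1 + 11·2 + 2·-1 + 7·-1.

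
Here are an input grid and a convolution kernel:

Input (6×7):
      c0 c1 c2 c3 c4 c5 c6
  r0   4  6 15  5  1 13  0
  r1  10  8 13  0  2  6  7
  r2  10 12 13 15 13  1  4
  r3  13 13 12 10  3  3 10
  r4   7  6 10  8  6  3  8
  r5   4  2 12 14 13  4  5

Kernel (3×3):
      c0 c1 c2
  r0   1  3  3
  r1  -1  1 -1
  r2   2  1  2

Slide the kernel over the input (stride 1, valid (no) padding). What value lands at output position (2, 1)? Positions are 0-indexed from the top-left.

123

The receptive field on the input at this output position is [12 13 15 / 13 12 10 / 6 10 8]. Elementwise product with the kernel and sum: 12·1 + 13·3 + 15·3 + 13·-1 + 12·1 + 10·-1 + 6·2 + 10·1 + 8·2.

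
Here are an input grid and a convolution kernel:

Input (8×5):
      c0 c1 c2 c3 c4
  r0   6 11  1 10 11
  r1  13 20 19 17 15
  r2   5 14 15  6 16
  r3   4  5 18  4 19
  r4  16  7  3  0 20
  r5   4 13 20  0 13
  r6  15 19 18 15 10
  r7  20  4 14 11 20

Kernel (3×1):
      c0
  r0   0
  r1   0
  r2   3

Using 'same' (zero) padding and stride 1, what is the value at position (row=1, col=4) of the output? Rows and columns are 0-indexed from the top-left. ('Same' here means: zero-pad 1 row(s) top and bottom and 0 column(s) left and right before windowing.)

48

The receptive field on the zero-padded input at this output position is [11 / 15 / 16]. Elementwise product with the kernel and sum: 16·3.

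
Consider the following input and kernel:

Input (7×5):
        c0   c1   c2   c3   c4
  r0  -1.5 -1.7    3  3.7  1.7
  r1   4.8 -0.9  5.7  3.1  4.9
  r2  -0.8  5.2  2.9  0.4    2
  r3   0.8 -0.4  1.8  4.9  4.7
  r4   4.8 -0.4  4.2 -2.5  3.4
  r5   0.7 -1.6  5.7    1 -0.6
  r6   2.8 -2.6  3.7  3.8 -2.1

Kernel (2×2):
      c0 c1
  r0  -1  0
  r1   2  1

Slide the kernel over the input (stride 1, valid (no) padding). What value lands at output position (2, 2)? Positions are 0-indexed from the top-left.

5.6

The receptive field on the input at this output position is [2.9 0.4 / 1.8 4.9]. Elementwise product with the kernel and sum: 2.9·-1 + 1.8·2 + 4.9·1.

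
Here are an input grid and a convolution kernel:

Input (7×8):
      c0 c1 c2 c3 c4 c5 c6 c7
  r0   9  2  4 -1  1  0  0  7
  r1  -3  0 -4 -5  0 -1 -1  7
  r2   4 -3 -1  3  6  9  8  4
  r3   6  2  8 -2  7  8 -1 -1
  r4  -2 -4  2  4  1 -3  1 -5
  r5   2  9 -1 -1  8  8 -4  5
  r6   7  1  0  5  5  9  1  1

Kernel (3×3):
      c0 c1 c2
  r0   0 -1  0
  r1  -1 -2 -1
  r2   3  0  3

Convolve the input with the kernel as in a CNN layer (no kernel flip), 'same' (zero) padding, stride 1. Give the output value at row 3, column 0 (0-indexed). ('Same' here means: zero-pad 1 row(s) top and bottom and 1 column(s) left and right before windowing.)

The receptive field on the zero-padded input at this output position is [0 4 -3 / 0 6 2 / 0 -2 -4]. Elementwise product with the kernel and sum: 4·-1 + 0·-1 + 6·-2 + 2·-1 + 0·3 + -4·3.

-30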